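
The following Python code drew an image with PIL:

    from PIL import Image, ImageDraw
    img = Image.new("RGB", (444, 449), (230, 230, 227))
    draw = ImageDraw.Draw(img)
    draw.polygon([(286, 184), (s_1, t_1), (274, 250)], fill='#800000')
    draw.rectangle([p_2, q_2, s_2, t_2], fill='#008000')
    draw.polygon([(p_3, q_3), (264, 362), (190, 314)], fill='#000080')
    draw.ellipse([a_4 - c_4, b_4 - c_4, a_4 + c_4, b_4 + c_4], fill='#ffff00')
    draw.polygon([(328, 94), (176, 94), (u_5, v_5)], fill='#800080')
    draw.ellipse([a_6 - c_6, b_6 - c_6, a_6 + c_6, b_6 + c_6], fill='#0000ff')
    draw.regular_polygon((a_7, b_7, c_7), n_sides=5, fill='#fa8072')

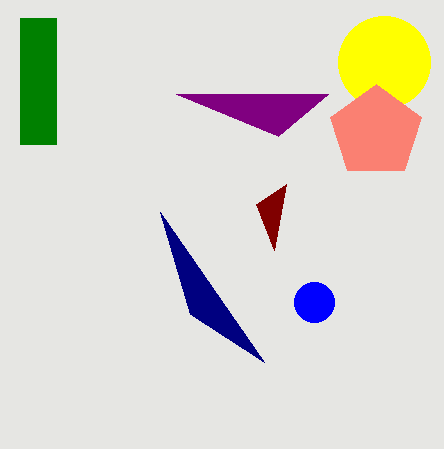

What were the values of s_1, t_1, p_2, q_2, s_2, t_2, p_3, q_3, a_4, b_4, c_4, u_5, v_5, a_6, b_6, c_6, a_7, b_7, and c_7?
s_1 = 256, t_1 = 204, p_2 = 20, q_2 = 18, s_2 = 56, t_2 = 144, p_3 = 160, q_3 = 212, a_4 = 384, b_4 = 62, c_4 = 46, u_5 = 278, v_5 = 136, a_6 = 314, b_6 = 302, c_6 = 20, a_7 = 376, b_7 = 132, c_7 = 48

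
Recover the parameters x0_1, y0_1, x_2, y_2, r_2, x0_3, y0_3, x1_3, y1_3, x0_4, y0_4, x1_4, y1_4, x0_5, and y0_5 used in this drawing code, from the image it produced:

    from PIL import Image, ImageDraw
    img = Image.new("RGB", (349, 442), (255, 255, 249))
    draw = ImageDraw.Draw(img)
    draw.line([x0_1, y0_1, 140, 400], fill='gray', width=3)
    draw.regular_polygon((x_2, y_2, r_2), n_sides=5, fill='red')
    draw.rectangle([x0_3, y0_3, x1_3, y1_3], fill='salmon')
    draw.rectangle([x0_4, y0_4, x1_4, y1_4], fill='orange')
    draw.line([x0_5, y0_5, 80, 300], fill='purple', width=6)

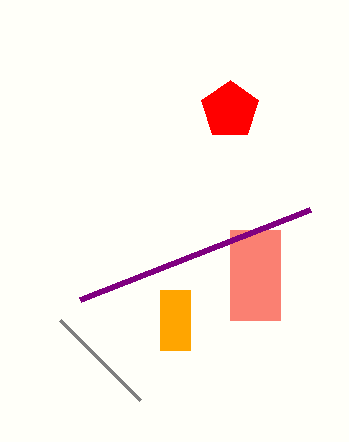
x0_1 = 60
y0_1 = 320
x_2 = 230
y_2 = 110
r_2 = 30
x0_3 = 230
y0_3 = 230
x1_3 = 280
y1_3 = 320
x0_4 = 160
y0_4 = 290
x1_4 = 190
y1_4 = 350
x0_5 = 310
y0_5 = 210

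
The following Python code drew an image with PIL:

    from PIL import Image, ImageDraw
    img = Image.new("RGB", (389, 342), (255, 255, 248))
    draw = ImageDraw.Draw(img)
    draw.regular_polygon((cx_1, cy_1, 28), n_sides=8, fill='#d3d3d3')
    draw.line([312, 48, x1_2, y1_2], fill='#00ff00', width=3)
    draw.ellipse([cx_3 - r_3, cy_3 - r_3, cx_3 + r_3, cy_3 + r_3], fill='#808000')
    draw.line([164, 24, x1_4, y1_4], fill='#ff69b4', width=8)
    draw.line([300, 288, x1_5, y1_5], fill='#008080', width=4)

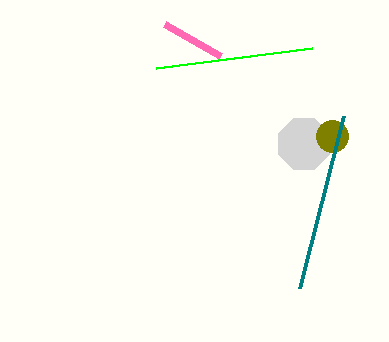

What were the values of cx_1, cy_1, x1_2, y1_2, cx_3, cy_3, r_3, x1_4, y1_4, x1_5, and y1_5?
cx_1 = 304
cy_1 = 144
x1_2 = 156
y1_2 = 68
cx_3 = 332
cy_3 = 136
r_3 = 16
x1_4 = 220
y1_4 = 56
x1_5 = 344
y1_5 = 116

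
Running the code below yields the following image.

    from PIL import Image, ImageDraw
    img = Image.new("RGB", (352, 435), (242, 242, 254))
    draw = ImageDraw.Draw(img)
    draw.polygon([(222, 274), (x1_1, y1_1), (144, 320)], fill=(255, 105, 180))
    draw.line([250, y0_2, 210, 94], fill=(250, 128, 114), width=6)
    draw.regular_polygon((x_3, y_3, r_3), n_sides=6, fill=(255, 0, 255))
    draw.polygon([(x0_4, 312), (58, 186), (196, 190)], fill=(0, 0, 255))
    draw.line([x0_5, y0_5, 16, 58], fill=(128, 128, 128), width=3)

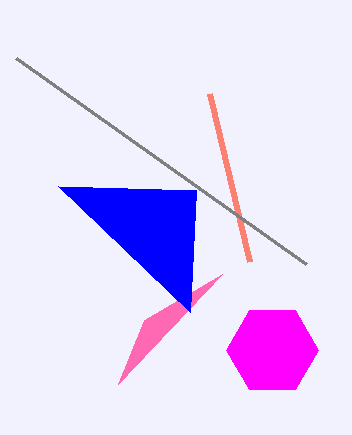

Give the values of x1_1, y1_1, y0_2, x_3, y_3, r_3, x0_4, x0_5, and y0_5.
x1_1 = 118, y1_1 = 384, y0_2 = 262, x_3 = 272, y_3 = 350, r_3 = 46, x0_4 = 190, x0_5 = 306, y0_5 = 264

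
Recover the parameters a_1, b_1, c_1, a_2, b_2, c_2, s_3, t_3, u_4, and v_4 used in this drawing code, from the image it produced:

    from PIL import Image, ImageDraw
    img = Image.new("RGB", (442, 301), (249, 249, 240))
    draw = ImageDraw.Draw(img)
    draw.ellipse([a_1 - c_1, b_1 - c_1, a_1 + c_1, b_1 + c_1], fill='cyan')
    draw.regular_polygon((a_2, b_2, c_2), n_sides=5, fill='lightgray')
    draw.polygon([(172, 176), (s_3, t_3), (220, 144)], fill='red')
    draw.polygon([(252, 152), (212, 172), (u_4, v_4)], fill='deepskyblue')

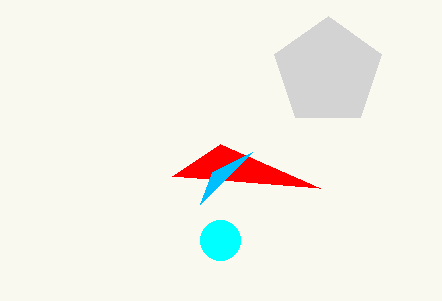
a_1 = 220, b_1 = 240, c_1 = 20, a_2 = 328, b_2 = 72, c_2 = 56, s_3 = 320, t_3 = 188, u_4 = 200, v_4 = 204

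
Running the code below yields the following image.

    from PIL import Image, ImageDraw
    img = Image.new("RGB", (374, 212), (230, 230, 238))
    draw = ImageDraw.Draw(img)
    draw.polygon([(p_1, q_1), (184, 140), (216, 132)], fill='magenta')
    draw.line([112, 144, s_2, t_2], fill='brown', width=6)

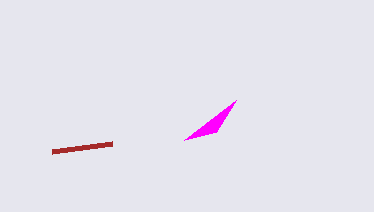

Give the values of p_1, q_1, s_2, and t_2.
p_1 = 236, q_1 = 100, s_2 = 52, t_2 = 152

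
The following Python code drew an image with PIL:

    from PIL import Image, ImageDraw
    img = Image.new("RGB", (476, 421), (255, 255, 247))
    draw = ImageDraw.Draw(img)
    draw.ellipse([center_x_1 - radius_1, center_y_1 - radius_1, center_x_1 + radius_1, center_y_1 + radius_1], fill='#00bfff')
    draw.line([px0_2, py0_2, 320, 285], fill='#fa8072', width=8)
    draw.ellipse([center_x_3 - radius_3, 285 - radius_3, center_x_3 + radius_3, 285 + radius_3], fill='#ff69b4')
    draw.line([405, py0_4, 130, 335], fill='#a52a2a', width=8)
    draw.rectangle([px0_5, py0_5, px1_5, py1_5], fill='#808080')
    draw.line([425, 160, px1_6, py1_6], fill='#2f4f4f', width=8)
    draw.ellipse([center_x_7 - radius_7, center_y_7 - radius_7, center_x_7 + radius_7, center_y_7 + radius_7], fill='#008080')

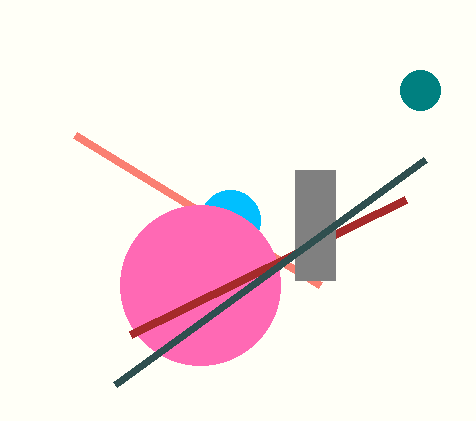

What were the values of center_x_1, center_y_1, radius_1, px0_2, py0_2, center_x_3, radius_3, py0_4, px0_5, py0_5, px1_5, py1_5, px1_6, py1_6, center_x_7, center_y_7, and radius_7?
center_x_1 = 230; center_y_1 = 220; radius_1 = 30; px0_2 = 75; py0_2 = 135; center_x_3 = 200; radius_3 = 80; py0_4 = 200; px0_5 = 295; py0_5 = 170; px1_5 = 335; py1_5 = 280; px1_6 = 115; py1_6 = 385; center_x_7 = 420; center_y_7 = 90; radius_7 = 20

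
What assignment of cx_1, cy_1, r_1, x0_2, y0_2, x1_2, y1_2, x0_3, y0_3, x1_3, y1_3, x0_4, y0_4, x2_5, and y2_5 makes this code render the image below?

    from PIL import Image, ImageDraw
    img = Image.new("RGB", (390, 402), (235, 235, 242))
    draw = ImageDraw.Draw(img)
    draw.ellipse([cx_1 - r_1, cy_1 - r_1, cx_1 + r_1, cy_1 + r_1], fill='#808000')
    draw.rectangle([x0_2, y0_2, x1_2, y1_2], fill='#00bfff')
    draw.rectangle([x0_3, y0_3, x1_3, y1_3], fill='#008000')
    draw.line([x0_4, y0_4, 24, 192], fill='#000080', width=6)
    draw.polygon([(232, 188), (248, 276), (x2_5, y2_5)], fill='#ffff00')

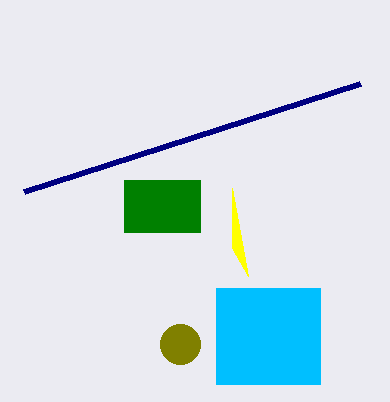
cx_1 = 180; cy_1 = 344; r_1 = 20; x0_2 = 216; y0_2 = 288; x1_2 = 320; y1_2 = 384; x0_3 = 124; y0_3 = 180; x1_3 = 200; y1_3 = 232; x0_4 = 360; y0_4 = 84; x2_5 = 232; y2_5 = 248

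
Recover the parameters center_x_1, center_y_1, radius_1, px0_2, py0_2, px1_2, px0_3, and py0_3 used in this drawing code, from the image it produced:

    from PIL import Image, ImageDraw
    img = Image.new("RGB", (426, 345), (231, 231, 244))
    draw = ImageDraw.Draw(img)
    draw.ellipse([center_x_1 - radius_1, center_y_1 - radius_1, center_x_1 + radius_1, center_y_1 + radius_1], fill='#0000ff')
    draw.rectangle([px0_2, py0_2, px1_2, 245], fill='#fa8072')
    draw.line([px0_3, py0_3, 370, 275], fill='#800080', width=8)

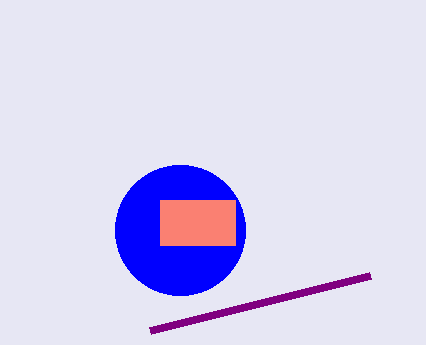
center_x_1 = 180, center_y_1 = 230, radius_1 = 65, px0_2 = 160, py0_2 = 200, px1_2 = 235, px0_3 = 150, py0_3 = 330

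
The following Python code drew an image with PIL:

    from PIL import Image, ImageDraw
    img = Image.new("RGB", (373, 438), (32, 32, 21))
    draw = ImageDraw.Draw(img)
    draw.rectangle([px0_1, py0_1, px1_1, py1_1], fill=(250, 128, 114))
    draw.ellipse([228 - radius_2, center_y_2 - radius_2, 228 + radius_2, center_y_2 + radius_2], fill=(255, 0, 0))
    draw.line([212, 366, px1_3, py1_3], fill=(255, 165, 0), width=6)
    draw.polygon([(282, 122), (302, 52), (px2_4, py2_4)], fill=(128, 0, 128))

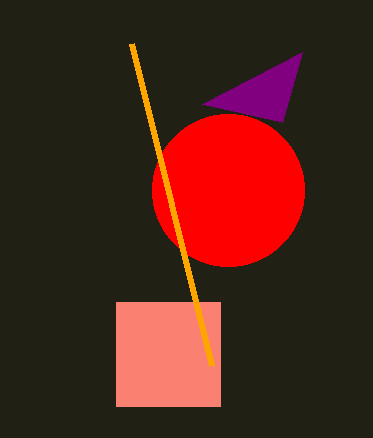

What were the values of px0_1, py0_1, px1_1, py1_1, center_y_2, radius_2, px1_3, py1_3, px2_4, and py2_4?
px0_1 = 116; py0_1 = 302; px1_1 = 220; py1_1 = 406; center_y_2 = 190; radius_2 = 76; px1_3 = 132; py1_3 = 44; px2_4 = 202; py2_4 = 104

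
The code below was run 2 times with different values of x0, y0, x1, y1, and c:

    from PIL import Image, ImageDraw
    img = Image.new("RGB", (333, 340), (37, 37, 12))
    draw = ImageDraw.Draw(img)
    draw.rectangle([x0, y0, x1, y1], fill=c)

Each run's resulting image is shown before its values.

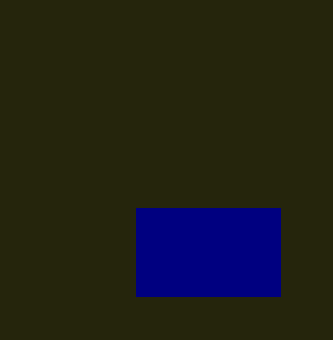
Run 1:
x0 = 136; y0 = 208; x1 = 280; y1 = 296; c = 'navy'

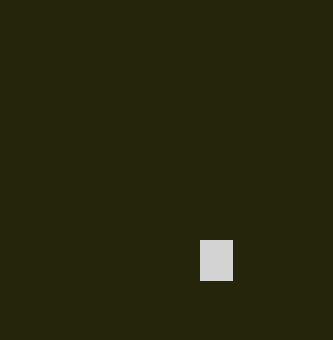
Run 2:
x0 = 200; y0 = 240; x1 = 232; y1 = 280; c = 'lightgray'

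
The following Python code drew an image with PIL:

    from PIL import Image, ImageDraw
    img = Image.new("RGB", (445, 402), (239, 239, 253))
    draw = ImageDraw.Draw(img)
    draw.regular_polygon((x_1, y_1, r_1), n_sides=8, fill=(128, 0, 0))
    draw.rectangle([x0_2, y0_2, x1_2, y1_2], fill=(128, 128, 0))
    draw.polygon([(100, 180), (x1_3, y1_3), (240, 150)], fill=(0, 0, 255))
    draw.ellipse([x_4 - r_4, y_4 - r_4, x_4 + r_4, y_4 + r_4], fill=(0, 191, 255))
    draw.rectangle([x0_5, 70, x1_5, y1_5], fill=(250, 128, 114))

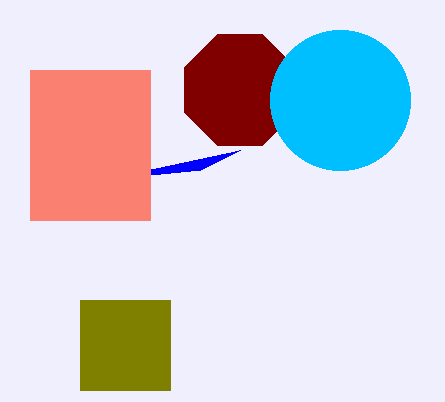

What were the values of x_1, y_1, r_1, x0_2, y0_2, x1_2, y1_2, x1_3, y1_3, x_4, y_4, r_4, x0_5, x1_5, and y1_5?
x_1 = 240
y_1 = 90
r_1 = 60
x0_2 = 80
y0_2 = 300
x1_2 = 170
y1_2 = 390
x1_3 = 200
y1_3 = 170
x_4 = 340
y_4 = 100
r_4 = 70
x0_5 = 30
x1_5 = 150
y1_5 = 220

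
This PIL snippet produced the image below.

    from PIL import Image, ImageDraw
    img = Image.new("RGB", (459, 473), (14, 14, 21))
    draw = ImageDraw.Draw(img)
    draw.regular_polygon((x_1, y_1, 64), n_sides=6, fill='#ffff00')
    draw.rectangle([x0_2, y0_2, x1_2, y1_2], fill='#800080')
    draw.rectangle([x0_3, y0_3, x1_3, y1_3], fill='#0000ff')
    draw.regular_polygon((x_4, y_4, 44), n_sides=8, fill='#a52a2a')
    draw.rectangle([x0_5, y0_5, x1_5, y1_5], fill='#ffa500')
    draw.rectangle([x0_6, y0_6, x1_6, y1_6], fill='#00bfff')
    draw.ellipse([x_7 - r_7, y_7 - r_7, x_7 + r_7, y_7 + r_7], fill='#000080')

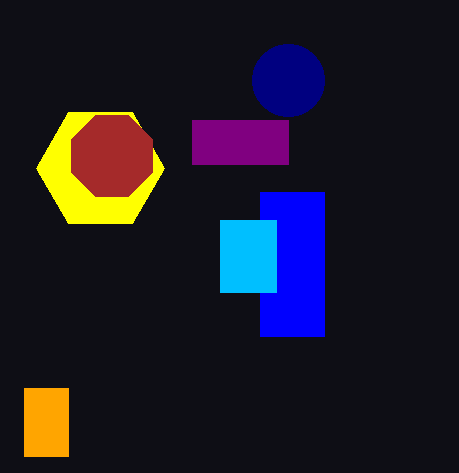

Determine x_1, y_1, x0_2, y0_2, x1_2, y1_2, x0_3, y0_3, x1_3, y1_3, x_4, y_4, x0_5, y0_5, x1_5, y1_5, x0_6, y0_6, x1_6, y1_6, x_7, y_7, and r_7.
x_1 = 100, y_1 = 168, x0_2 = 192, y0_2 = 120, x1_2 = 288, y1_2 = 164, x0_3 = 260, y0_3 = 192, x1_3 = 324, y1_3 = 336, x_4 = 112, y_4 = 156, x0_5 = 24, y0_5 = 388, x1_5 = 68, y1_5 = 456, x0_6 = 220, y0_6 = 220, x1_6 = 276, y1_6 = 292, x_7 = 288, y_7 = 80, r_7 = 36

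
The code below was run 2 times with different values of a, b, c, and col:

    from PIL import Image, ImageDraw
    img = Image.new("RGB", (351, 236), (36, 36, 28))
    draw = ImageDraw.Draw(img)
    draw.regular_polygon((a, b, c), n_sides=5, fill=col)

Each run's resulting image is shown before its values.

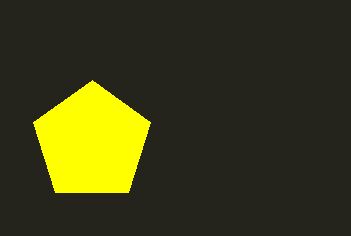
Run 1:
a = 92, b = 142, c = 62, col = 'yellow'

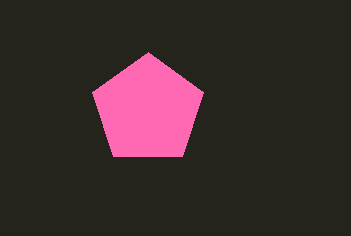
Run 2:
a = 148; b = 110; c = 58; col = 'hotpink'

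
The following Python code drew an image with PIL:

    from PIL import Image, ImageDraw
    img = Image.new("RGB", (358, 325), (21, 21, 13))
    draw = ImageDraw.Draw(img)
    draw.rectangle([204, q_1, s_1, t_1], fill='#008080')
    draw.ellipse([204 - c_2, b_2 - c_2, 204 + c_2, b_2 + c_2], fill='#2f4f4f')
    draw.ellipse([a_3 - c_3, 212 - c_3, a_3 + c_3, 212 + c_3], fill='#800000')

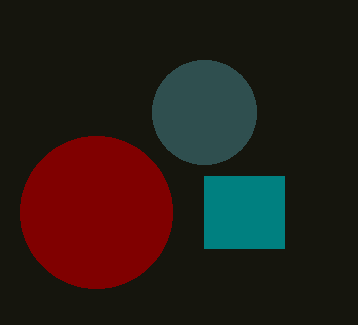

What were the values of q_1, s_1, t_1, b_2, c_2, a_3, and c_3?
q_1 = 176
s_1 = 284
t_1 = 248
b_2 = 112
c_2 = 52
a_3 = 96
c_3 = 76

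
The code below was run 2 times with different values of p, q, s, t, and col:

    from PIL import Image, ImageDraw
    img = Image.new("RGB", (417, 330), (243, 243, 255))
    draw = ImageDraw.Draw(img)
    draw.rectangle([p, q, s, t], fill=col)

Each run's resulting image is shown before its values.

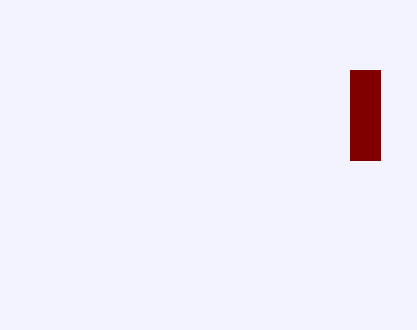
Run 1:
p = 350
q = 70
s = 380
t = 160
col = 'maroon'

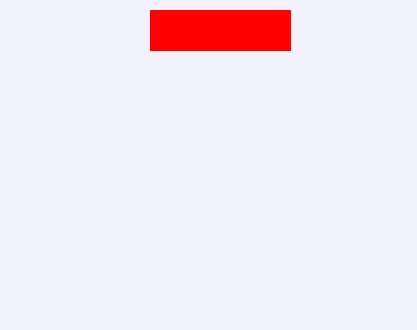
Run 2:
p = 150
q = 10
s = 290
t = 50
col = 'red'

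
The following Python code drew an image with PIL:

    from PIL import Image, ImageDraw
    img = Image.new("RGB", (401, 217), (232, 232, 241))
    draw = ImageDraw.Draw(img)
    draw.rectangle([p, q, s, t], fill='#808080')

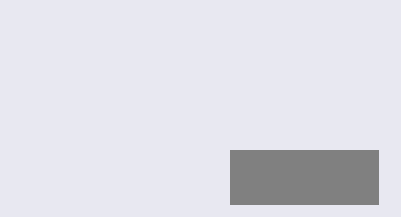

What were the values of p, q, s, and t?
p = 230
q = 150
s = 378
t = 204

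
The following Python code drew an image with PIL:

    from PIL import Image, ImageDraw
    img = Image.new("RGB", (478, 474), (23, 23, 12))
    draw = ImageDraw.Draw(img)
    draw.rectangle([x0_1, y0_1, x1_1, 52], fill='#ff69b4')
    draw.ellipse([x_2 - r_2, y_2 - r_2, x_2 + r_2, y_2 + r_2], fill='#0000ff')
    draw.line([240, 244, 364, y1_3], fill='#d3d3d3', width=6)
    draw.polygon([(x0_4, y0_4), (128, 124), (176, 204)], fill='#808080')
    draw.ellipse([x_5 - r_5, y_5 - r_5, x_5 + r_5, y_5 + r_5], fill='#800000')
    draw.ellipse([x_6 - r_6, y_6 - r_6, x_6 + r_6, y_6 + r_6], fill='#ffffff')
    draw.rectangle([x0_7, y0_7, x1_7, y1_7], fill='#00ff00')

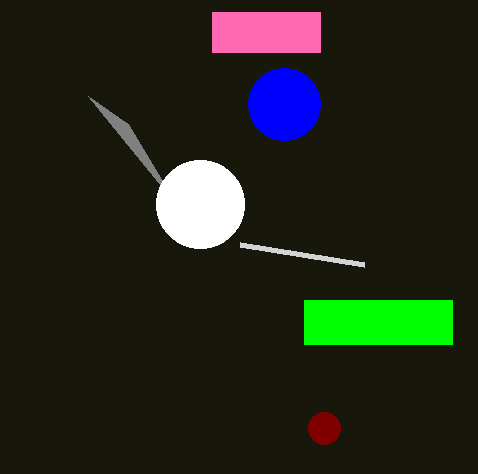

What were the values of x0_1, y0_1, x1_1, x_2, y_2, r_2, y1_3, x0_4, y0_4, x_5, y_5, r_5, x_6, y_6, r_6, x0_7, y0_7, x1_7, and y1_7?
x0_1 = 212
y0_1 = 12
x1_1 = 320
x_2 = 284
y_2 = 104
r_2 = 36
y1_3 = 264
x0_4 = 88
y0_4 = 96
x_5 = 324
y_5 = 428
r_5 = 16
x_6 = 200
y_6 = 204
r_6 = 44
x0_7 = 304
y0_7 = 300
x1_7 = 452
y1_7 = 344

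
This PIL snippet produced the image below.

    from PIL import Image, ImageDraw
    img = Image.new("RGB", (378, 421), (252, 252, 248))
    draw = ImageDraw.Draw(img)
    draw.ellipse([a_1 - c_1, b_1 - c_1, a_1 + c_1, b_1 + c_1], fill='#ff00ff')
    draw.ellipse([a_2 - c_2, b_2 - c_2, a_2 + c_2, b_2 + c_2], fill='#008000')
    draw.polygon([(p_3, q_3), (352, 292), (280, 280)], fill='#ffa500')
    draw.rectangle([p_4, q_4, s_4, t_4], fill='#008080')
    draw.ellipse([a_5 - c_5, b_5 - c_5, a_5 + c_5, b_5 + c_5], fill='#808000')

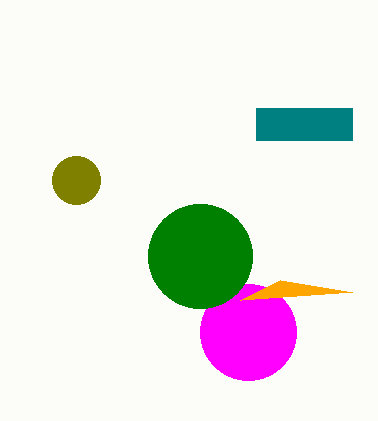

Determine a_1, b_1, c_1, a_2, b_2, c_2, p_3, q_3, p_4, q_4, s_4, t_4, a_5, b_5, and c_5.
a_1 = 248
b_1 = 332
c_1 = 48
a_2 = 200
b_2 = 256
c_2 = 52
p_3 = 240
q_3 = 300
p_4 = 256
q_4 = 108
s_4 = 352
t_4 = 140
a_5 = 76
b_5 = 180
c_5 = 24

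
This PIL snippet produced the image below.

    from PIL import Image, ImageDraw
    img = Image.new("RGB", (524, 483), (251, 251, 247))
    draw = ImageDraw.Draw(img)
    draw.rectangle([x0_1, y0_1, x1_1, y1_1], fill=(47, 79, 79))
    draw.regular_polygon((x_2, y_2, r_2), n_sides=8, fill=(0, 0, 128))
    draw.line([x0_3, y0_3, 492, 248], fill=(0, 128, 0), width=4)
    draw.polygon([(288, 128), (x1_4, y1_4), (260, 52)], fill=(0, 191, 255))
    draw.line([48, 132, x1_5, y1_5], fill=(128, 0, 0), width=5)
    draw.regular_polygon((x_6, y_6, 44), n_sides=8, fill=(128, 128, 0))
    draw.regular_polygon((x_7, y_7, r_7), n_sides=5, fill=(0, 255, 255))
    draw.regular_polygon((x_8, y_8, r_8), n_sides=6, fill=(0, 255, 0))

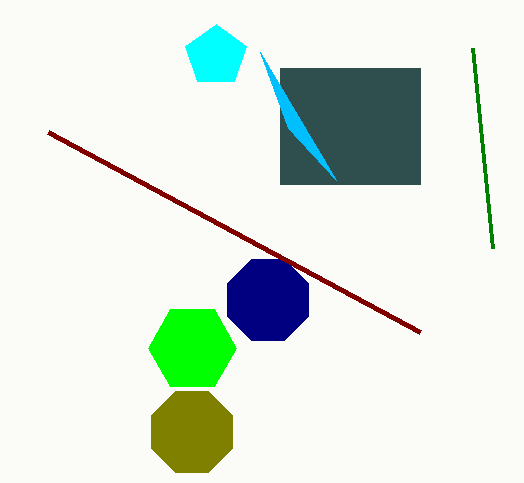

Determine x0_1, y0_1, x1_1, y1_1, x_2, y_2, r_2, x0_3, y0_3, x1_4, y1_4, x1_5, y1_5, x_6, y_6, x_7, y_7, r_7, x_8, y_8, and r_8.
x0_1 = 280; y0_1 = 68; x1_1 = 420; y1_1 = 184; x_2 = 268; y_2 = 300; r_2 = 44; x0_3 = 472; y0_3 = 48; x1_4 = 336; y1_4 = 180; x1_5 = 420; y1_5 = 332; x_6 = 192; y_6 = 432; x_7 = 216; y_7 = 56; r_7 = 32; x_8 = 192; y_8 = 348; r_8 = 44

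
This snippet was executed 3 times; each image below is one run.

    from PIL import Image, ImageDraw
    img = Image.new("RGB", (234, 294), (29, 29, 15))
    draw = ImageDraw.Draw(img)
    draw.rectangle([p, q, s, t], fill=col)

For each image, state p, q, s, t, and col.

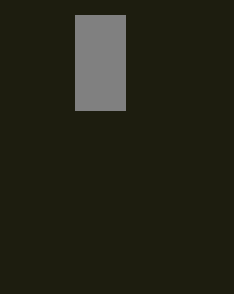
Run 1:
p = 75; q = 15; s = 125; t = 110; col = 'gray'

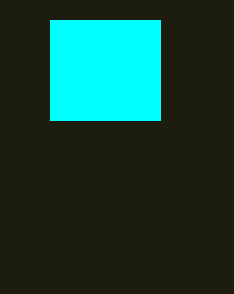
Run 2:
p = 50; q = 20; s = 160; t = 120; col = 'cyan'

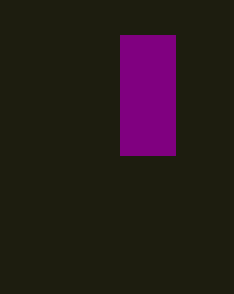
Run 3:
p = 120, q = 35, s = 175, t = 155, col = 'purple'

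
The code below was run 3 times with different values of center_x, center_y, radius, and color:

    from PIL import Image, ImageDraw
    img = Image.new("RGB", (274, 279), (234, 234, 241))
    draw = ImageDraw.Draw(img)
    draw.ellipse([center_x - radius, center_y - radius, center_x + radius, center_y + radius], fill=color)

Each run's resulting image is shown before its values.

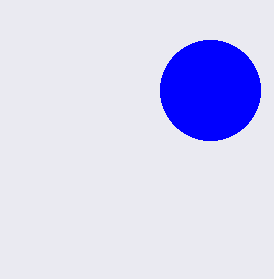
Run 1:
center_x = 210, center_y = 90, radius = 50, color = 'blue'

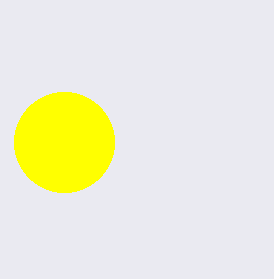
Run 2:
center_x = 64
center_y = 142
radius = 50
color = 'yellow'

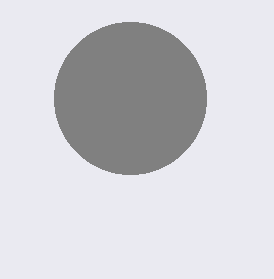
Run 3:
center_x = 130
center_y = 98
radius = 76
color = 'gray'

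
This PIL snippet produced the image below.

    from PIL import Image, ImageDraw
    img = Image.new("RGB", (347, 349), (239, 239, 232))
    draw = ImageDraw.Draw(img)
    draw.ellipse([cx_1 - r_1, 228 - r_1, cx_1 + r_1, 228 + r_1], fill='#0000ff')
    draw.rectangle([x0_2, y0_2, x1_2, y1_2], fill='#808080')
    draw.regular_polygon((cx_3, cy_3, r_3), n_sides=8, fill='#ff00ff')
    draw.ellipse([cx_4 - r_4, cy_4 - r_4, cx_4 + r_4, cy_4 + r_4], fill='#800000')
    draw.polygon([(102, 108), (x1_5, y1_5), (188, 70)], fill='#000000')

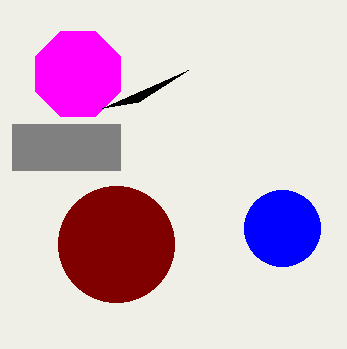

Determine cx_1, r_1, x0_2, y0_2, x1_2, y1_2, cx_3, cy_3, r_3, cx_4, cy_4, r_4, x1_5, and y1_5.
cx_1 = 282, r_1 = 38, x0_2 = 12, y0_2 = 124, x1_2 = 120, y1_2 = 170, cx_3 = 78, cy_3 = 74, r_3 = 46, cx_4 = 116, cy_4 = 244, r_4 = 58, x1_5 = 138, y1_5 = 102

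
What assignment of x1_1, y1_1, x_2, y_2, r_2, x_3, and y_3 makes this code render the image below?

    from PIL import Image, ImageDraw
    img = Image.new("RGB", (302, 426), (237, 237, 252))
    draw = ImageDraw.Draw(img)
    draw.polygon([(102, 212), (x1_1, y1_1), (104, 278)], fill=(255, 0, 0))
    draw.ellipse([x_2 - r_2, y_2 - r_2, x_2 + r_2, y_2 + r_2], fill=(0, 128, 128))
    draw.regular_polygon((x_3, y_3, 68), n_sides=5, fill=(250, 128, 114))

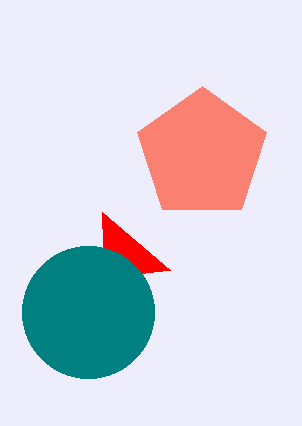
x1_1 = 170; y1_1 = 270; x_2 = 88; y_2 = 312; r_2 = 66; x_3 = 202; y_3 = 154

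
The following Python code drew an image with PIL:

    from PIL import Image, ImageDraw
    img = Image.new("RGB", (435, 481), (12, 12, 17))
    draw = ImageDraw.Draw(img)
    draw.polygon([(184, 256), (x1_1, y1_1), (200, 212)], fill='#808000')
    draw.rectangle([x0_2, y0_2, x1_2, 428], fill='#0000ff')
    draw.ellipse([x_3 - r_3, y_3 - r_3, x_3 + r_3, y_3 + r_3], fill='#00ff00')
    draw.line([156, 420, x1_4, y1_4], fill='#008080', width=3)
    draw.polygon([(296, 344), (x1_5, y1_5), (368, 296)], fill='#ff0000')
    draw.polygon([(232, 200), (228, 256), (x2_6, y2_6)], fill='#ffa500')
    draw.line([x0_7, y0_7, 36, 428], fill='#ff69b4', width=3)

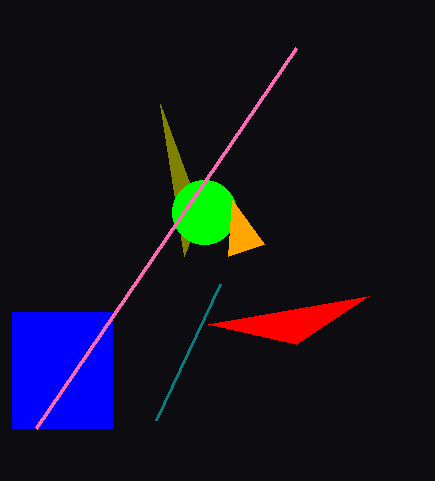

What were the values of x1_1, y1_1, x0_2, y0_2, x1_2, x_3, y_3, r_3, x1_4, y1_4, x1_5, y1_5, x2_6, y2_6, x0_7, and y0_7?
x1_1 = 160; y1_1 = 104; x0_2 = 12; y0_2 = 312; x1_2 = 112; x_3 = 204; y_3 = 212; r_3 = 32; x1_4 = 220; y1_4 = 284; x1_5 = 208; y1_5 = 324; x2_6 = 264; y2_6 = 244; x0_7 = 296; y0_7 = 48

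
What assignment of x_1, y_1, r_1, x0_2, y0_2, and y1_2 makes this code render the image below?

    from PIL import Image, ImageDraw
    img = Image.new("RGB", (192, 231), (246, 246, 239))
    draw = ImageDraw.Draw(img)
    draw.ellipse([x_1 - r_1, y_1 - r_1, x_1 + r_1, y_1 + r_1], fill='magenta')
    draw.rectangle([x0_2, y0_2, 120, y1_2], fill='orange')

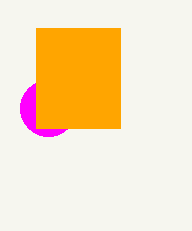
x_1 = 48; y_1 = 108; r_1 = 28; x0_2 = 36; y0_2 = 28; y1_2 = 128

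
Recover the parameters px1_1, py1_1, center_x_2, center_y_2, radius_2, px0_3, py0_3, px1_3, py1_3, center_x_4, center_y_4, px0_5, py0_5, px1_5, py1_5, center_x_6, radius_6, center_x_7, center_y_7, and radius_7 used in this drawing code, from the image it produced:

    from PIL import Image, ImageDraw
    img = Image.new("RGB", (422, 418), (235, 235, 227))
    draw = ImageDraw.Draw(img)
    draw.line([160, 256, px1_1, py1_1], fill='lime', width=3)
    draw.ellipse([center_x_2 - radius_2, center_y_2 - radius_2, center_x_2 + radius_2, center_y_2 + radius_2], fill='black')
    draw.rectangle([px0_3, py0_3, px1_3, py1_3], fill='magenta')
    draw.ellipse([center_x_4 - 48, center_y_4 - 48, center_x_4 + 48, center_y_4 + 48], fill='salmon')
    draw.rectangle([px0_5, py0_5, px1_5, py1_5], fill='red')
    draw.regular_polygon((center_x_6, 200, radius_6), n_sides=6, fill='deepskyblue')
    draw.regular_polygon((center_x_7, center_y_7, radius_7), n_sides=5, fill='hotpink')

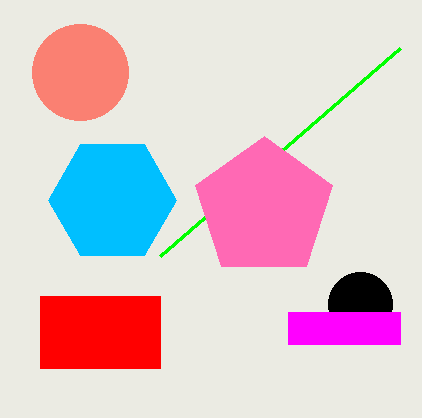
px1_1 = 400; py1_1 = 48; center_x_2 = 360; center_y_2 = 304; radius_2 = 32; px0_3 = 288; py0_3 = 312; px1_3 = 400; py1_3 = 344; center_x_4 = 80; center_y_4 = 72; px0_5 = 40; py0_5 = 296; px1_5 = 160; py1_5 = 368; center_x_6 = 112; radius_6 = 64; center_x_7 = 264; center_y_7 = 208; radius_7 = 72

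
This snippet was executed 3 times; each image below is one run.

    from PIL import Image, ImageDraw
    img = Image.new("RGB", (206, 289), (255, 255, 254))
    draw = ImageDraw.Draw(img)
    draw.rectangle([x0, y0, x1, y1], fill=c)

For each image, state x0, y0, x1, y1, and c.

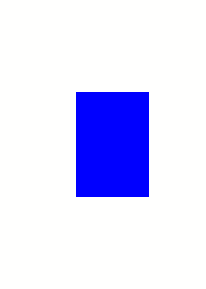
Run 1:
x0 = 76; y0 = 92; x1 = 148; y1 = 196; c = 'blue'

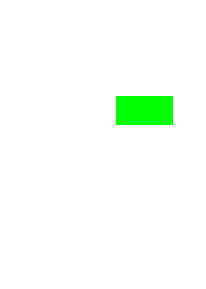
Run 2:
x0 = 116
y0 = 96
x1 = 172
y1 = 124
c = 'lime'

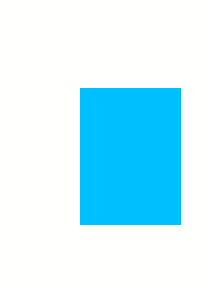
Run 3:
x0 = 80, y0 = 88, x1 = 180, y1 = 224, c = 'deepskyblue'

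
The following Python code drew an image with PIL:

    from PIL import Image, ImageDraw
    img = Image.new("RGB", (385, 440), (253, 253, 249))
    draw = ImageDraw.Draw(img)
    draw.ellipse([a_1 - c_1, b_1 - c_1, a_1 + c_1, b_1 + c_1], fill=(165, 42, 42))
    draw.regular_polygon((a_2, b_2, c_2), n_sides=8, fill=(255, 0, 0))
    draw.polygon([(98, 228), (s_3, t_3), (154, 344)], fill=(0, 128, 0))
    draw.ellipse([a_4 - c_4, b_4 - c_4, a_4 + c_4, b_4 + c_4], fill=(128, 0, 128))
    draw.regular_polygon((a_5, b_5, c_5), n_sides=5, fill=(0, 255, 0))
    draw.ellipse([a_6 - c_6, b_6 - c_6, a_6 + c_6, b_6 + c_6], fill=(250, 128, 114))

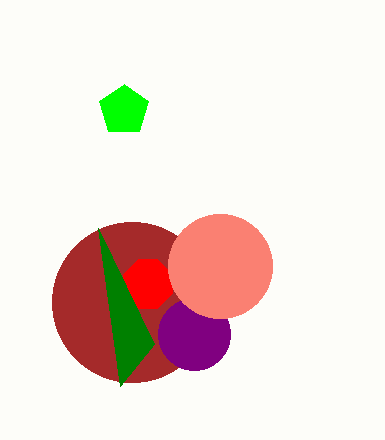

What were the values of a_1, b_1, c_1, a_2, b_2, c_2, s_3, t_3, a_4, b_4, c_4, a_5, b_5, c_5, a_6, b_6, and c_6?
a_1 = 132, b_1 = 302, c_1 = 80, a_2 = 148, b_2 = 284, c_2 = 26, s_3 = 120, t_3 = 386, a_4 = 194, b_4 = 334, c_4 = 36, a_5 = 124, b_5 = 110, c_5 = 26, a_6 = 220, b_6 = 266, c_6 = 52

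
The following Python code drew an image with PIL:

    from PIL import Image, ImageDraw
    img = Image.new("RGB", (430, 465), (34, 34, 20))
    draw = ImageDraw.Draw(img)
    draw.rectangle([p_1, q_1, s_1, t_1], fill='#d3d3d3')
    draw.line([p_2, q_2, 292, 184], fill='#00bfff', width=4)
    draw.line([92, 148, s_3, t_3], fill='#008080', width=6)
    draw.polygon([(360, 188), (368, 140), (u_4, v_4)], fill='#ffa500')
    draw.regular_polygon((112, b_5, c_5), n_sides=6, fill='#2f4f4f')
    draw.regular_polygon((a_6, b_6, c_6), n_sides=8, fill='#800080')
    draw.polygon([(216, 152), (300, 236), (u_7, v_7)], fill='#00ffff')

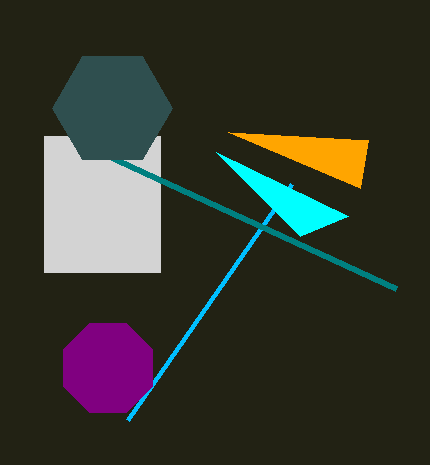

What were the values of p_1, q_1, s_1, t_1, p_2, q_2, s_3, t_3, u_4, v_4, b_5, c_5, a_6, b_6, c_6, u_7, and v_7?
p_1 = 44; q_1 = 136; s_1 = 160; t_1 = 272; p_2 = 128; q_2 = 420; s_3 = 396; t_3 = 288; u_4 = 228; v_4 = 132; b_5 = 108; c_5 = 60; a_6 = 108; b_6 = 368; c_6 = 48; u_7 = 348; v_7 = 216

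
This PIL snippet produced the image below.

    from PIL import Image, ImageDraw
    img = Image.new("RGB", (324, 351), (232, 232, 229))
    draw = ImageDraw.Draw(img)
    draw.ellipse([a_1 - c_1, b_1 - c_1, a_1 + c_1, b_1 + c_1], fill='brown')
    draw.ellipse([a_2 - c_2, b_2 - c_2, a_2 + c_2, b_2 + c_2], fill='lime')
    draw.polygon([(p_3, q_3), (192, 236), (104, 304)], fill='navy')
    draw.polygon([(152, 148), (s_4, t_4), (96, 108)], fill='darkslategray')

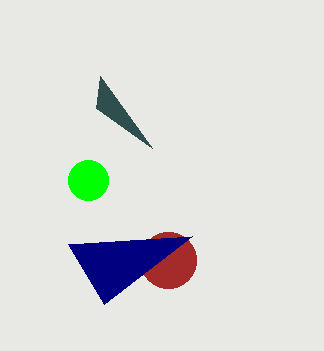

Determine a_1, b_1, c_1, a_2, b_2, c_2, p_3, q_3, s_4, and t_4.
a_1 = 168
b_1 = 260
c_1 = 28
a_2 = 88
b_2 = 180
c_2 = 20
p_3 = 68
q_3 = 244
s_4 = 100
t_4 = 76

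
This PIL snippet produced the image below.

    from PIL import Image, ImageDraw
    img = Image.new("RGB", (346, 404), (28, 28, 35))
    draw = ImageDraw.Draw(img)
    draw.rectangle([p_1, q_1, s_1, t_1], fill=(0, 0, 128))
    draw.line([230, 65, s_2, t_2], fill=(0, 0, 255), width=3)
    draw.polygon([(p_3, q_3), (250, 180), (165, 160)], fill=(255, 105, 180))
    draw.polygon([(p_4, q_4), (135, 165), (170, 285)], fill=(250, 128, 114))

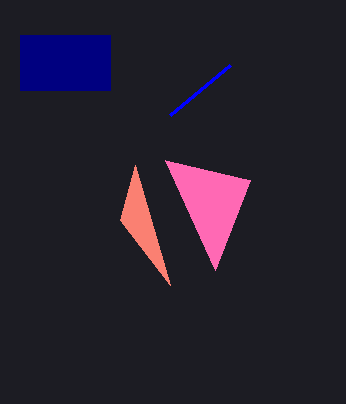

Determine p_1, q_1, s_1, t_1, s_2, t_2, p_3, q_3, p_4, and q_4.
p_1 = 20, q_1 = 35, s_1 = 110, t_1 = 90, s_2 = 170, t_2 = 115, p_3 = 215, q_3 = 270, p_4 = 120, q_4 = 220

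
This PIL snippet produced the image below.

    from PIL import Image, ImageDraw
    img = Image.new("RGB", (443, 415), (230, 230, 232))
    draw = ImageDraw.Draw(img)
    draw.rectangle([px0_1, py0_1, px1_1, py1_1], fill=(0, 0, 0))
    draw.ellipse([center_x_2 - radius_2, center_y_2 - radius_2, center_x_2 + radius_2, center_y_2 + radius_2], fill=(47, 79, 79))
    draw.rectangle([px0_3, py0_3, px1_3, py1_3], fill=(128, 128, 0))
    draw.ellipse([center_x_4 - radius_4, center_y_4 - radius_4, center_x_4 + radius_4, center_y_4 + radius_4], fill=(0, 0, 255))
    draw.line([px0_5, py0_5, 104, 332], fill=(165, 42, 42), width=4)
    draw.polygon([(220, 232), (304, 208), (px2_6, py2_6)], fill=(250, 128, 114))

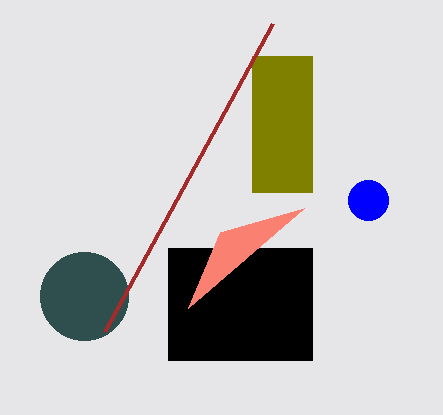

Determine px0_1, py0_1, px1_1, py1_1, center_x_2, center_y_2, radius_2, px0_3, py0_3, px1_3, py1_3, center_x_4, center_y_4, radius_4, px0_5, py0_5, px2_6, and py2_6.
px0_1 = 168, py0_1 = 248, px1_1 = 312, py1_1 = 360, center_x_2 = 84, center_y_2 = 296, radius_2 = 44, px0_3 = 252, py0_3 = 56, px1_3 = 312, py1_3 = 192, center_x_4 = 368, center_y_4 = 200, radius_4 = 20, px0_5 = 272, py0_5 = 24, px2_6 = 188, py2_6 = 308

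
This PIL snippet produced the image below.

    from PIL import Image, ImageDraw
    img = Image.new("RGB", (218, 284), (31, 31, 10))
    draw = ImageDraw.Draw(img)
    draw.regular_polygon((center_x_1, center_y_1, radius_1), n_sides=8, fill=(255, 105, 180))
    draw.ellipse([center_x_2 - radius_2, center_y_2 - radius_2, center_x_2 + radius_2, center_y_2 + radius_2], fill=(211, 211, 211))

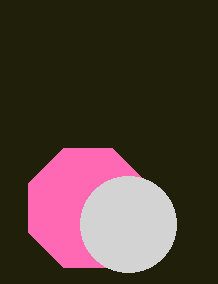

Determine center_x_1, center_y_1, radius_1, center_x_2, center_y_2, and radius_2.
center_x_1 = 88; center_y_1 = 208; radius_1 = 64; center_x_2 = 128; center_y_2 = 224; radius_2 = 48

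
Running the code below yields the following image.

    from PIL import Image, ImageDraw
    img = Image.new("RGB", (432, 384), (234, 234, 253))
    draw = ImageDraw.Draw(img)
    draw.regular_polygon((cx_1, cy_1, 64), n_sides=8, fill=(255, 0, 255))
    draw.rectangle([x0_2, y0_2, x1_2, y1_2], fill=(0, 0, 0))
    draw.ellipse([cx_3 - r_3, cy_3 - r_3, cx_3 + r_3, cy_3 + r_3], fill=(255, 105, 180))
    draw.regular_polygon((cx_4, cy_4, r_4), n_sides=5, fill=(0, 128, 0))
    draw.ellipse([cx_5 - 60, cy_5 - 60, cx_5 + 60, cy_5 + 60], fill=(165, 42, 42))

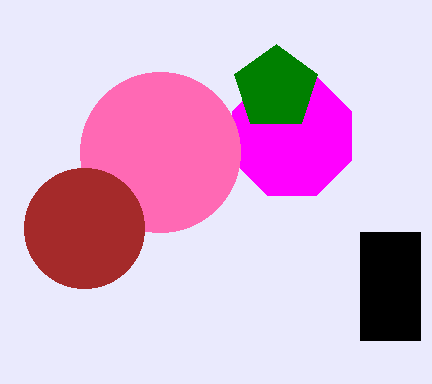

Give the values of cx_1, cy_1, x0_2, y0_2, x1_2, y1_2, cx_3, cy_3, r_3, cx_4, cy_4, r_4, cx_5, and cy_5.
cx_1 = 292
cy_1 = 136
x0_2 = 360
y0_2 = 232
x1_2 = 420
y1_2 = 340
cx_3 = 160
cy_3 = 152
r_3 = 80
cx_4 = 276
cy_4 = 88
r_4 = 44
cx_5 = 84
cy_5 = 228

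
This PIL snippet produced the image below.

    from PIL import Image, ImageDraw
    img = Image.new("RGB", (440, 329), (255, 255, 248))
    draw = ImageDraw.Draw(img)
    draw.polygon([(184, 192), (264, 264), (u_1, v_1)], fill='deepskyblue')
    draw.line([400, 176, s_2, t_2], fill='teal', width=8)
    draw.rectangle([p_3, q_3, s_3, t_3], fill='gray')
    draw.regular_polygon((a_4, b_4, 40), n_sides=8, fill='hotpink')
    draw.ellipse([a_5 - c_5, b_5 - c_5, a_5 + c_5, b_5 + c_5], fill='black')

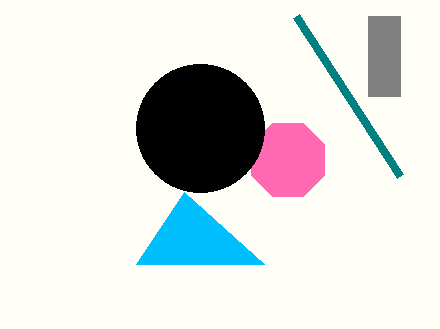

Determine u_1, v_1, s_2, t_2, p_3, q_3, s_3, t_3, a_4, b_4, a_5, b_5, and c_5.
u_1 = 136, v_1 = 264, s_2 = 296, t_2 = 16, p_3 = 368, q_3 = 16, s_3 = 400, t_3 = 96, a_4 = 288, b_4 = 160, a_5 = 200, b_5 = 128, c_5 = 64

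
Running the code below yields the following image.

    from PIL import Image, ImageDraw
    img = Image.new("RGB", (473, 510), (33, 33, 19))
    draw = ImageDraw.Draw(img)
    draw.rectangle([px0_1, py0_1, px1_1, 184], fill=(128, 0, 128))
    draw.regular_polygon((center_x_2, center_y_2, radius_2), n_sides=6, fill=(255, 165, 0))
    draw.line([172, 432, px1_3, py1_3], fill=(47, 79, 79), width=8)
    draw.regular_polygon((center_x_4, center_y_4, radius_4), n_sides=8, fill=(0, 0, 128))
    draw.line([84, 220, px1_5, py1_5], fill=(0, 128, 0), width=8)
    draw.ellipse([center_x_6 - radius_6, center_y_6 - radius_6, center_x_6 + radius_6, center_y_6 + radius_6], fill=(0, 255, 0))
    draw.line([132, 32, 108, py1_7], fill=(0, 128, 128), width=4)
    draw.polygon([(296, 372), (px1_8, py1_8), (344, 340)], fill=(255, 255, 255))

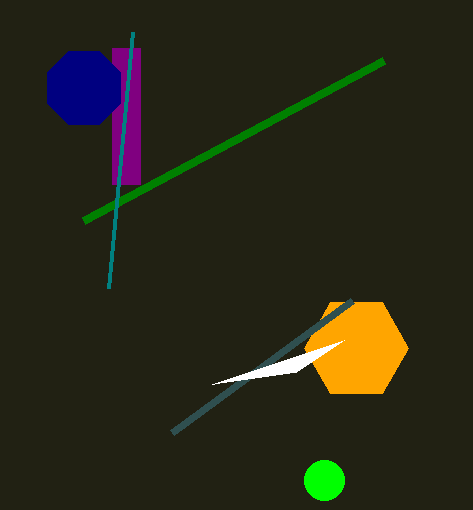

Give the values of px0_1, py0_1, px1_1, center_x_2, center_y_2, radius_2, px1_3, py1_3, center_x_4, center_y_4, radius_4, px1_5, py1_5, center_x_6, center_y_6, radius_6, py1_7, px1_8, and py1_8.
px0_1 = 112
py0_1 = 48
px1_1 = 140
center_x_2 = 356
center_y_2 = 348
radius_2 = 52
px1_3 = 352
py1_3 = 300
center_x_4 = 84
center_y_4 = 88
radius_4 = 40
px1_5 = 384
py1_5 = 60
center_x_6 = 324
center_y_6 = 480
radius_6 = 20
py1_7 = 288
px1_8 = 212
py1_8 = 384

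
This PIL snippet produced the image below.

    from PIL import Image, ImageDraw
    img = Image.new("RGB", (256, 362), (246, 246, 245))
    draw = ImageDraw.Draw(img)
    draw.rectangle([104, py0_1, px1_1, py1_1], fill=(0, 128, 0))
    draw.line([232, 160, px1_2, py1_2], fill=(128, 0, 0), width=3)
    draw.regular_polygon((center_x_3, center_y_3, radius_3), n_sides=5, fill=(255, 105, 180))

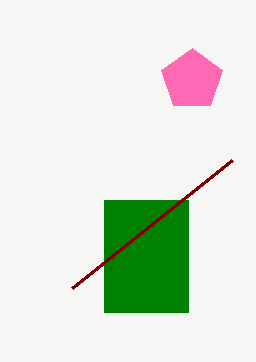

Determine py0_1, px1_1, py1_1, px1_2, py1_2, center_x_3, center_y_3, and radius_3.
py0_1 = 200; px1_1 = 188; py1_1 = 312; px1_2 = 72; py1_2 = 288; center_x_3 = 192; center_y_3 = 80; radius_3 = 32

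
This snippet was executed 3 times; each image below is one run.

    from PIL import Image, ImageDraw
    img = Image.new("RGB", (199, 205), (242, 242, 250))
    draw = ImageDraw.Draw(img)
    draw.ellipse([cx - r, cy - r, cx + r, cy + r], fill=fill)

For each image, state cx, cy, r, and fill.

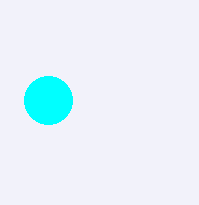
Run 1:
cx = 48; cy = 100; r = 24; fill = 'cyan'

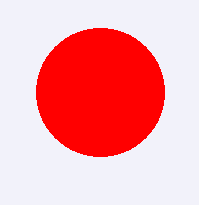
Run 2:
cx = 100
cy = 92
r = 64
fill = 'red'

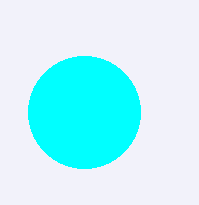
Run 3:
cx = 84
cy = 112
r = 56
fill = 'cyan'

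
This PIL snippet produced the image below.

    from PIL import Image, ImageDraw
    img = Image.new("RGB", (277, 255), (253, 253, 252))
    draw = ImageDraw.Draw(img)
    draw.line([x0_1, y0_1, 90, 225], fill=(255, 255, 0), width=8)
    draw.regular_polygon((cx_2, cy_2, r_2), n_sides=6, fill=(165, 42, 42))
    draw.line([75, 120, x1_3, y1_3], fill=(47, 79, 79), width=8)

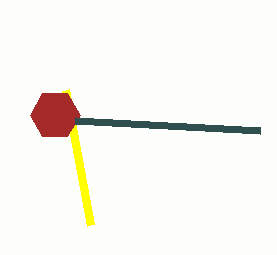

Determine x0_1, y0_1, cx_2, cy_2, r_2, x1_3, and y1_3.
x0_1 = 65, y0_1 = 90, cx_2 = 55, cy_2 = 115, r_2 = 25, x1_3 = 260, y1_3 = 130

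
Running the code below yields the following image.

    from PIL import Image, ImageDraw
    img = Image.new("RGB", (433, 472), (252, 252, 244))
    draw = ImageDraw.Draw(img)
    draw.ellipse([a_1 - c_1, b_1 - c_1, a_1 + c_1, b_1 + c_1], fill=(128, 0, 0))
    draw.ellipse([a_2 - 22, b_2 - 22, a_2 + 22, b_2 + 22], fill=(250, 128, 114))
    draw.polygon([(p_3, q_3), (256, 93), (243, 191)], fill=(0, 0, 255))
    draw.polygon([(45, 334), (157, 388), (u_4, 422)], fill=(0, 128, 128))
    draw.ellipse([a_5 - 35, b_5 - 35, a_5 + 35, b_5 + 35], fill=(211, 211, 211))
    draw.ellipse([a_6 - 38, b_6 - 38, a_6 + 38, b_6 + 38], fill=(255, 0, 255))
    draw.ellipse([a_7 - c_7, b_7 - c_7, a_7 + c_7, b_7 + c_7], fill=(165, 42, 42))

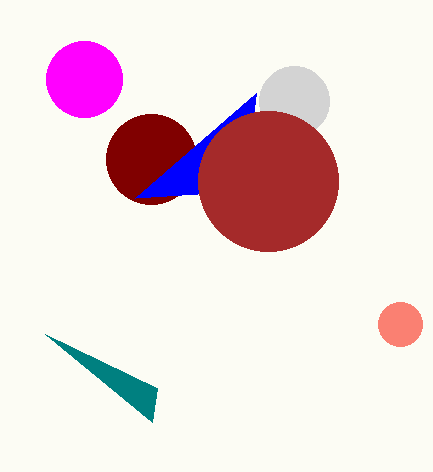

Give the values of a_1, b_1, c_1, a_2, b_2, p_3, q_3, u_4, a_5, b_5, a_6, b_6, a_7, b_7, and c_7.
a_1 = 151, b_1 = 159, c_1 = 45, a_2 = 400, b_2 = 324, p_3 = 135, q_3 = 198, u_4 = 152, a_5 = 294, b_5 = 101, a_6 = 84, b_6 = 79, a_7 = 268, b_7 = 181, c_7 = 70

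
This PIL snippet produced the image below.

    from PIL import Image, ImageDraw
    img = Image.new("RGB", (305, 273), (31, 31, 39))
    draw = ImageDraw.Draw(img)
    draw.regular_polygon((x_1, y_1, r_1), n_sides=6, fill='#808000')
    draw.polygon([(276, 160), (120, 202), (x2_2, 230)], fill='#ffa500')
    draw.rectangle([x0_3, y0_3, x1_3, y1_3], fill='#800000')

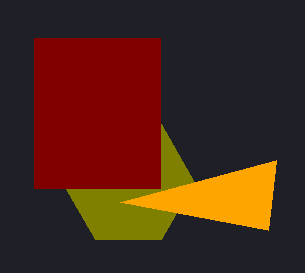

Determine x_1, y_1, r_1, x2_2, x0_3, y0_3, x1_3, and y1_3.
x_1 = 128, y_1 = 182, r_1 = 66, x2_2 = 268, x0_3 = 34, y0_3 = 38, x1_3 = 160, y1_3 = 188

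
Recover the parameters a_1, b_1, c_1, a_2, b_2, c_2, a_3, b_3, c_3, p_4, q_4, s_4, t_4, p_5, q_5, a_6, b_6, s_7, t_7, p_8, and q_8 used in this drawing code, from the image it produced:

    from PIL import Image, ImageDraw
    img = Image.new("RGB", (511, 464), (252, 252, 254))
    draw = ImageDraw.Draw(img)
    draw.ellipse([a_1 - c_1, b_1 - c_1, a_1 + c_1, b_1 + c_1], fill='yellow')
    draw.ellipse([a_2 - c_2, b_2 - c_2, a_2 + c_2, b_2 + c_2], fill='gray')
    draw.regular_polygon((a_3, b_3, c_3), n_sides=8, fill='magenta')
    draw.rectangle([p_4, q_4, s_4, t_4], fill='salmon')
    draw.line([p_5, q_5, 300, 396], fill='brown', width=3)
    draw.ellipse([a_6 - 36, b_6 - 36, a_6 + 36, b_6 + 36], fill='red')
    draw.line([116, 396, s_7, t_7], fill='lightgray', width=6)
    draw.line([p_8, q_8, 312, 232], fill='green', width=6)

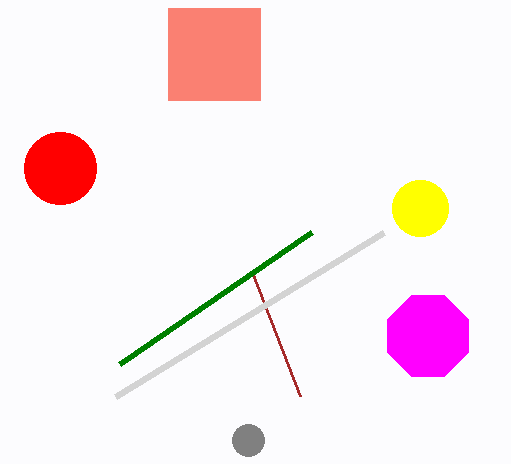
a_1 = 420
b_1 = 208
c_1 = 28
a_2 = 248
b_2 = 440
c_2 = 16
a_3 = 428
b_3 = 336
c_3 = 44
p_4 = 168
q_4 = 8
s_4 = 260
t_4 = 100
p_5 = 252
q_5 = 272
a_6 = 60
b_6 = 168
s_7 = 384
t_7 = 232
p_8 = 120
q_8 = 364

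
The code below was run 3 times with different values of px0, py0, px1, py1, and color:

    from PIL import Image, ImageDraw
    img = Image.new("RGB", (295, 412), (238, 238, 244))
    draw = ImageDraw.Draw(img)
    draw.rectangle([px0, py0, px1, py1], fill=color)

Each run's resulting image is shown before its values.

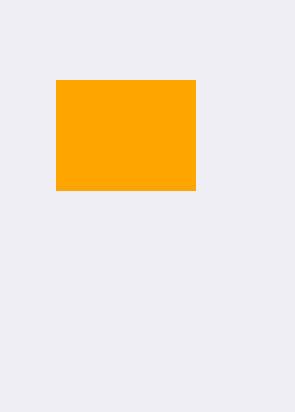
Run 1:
px0 = 56
py0 = 80
px1 = 195
py1 = 190
color = 'orange'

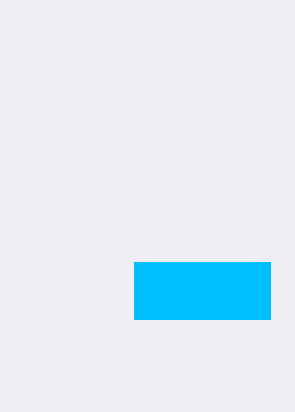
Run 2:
px0 = 134; py0 = 262; px1 = 270; py1 = 319; color = 'deepskyblue'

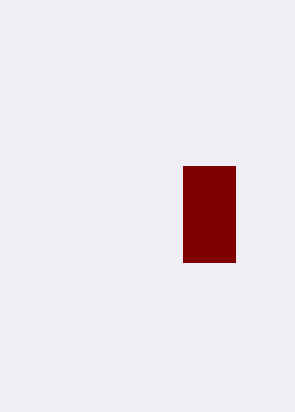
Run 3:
px0 = 183; py0 = 166; px1 = 235; py1 = 262; color = 'maroon'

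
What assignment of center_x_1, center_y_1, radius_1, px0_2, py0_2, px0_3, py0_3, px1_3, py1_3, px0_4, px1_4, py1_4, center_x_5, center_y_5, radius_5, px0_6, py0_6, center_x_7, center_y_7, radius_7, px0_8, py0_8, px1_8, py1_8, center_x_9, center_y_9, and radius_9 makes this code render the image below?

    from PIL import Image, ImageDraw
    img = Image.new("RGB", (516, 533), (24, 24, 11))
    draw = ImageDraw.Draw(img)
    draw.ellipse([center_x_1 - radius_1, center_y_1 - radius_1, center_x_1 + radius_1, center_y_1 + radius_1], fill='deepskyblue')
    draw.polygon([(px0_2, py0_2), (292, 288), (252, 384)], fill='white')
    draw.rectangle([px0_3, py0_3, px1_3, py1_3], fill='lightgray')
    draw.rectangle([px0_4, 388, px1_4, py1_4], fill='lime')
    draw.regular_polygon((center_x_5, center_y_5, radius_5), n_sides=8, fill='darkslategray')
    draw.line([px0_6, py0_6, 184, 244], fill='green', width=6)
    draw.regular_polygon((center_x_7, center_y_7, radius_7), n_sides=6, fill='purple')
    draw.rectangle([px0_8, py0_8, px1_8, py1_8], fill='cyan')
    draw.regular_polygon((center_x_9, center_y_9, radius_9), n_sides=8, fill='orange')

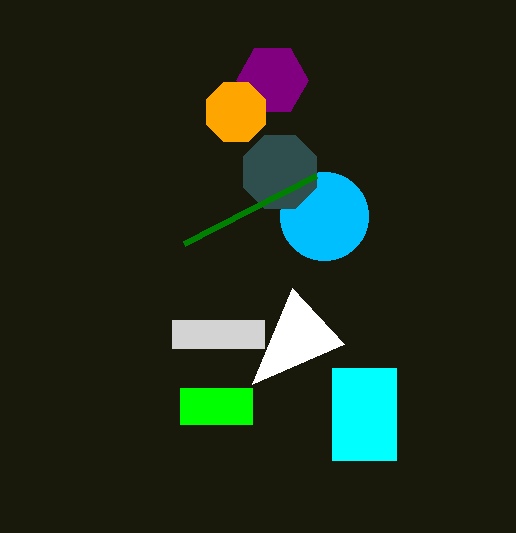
center_x_1 = 324
center_y_1 = 216
radius_1 = 44
px0_2 = 344
py0_2 = 344
px0_3 = 172
py0_3 = 320
px1_3 = 264
py1_3 = 348
px0_4 = 180
px1_4 = 252
py1_4 = 424
center_x_5 = 280
center_y_5 = 172
radius_5 = 40
px0_6 = 316
py0_6 = 176
center_x_7 = 272
center_y_7 = 80
radius_7 = 36
px0_8 = 332
py0_8 = 368
px1_8 = 396
py1_8 = 460
center_x_9 = 236
center_y_9 = 112
radius_9 = 32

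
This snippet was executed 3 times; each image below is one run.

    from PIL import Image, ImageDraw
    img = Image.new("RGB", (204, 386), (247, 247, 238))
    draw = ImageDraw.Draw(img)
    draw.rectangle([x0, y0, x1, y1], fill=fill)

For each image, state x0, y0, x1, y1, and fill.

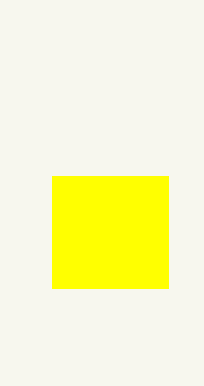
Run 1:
x0 = 52
y0 = 176
x1 = 168
y1 = 288
fill = 'yellow'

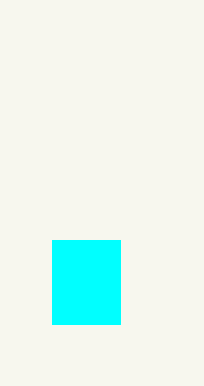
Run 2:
x0 = 52, y0 = 240, x1 = 120, y1 = 324, fill = 'cyan'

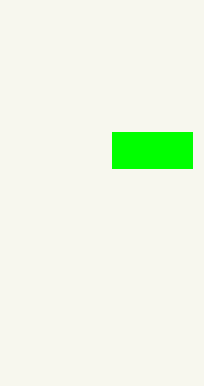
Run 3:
x0 = 112
y0 = 132
x1 = 192
y1 = 168
fill = 'lime'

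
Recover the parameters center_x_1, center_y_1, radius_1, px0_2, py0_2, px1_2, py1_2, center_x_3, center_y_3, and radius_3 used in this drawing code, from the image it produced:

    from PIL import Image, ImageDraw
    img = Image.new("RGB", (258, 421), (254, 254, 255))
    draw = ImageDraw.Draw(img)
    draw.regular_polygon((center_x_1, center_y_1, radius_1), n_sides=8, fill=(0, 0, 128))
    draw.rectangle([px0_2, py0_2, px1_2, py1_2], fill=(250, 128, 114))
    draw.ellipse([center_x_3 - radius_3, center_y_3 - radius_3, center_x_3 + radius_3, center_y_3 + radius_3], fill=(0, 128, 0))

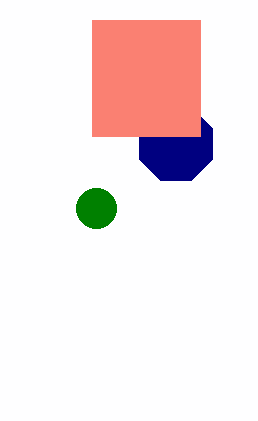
center_x_1 = 176, center_y_1 = 144, radius_1 = 40, px0_2 = 92, py0_2 = 20, px1_2 = 200, py1_2 = 136, center_x_3 = 96, center_y_3 = 208, radius_3 = 20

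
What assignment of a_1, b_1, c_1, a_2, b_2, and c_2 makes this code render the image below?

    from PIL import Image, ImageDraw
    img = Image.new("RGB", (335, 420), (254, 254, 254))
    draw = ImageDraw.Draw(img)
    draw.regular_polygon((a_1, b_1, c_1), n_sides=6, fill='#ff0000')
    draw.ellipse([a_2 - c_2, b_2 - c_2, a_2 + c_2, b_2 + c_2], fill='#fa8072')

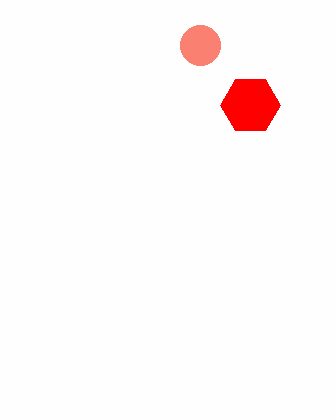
a_1 = 250; b_1 = 105; c_1 = 30; a_2 = 200; b_2 = 45; c_2 = 20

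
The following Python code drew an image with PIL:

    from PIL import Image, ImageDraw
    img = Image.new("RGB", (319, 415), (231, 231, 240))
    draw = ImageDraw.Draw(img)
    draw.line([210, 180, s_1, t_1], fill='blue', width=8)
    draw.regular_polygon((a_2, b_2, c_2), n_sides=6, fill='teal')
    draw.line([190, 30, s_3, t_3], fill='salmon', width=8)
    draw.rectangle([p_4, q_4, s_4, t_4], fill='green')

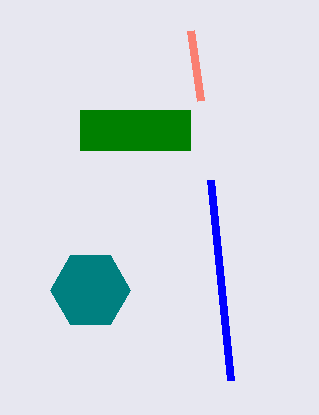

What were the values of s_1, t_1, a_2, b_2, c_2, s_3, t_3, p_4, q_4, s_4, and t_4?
s_1 = 230; t_1 = 380; a_2 = 90; b_2 = 290; c_2 = 40; s_3 = 200; t_3 = 100; p_4 = 80; q_4 = 110; s_4 = 190; t_4 = 150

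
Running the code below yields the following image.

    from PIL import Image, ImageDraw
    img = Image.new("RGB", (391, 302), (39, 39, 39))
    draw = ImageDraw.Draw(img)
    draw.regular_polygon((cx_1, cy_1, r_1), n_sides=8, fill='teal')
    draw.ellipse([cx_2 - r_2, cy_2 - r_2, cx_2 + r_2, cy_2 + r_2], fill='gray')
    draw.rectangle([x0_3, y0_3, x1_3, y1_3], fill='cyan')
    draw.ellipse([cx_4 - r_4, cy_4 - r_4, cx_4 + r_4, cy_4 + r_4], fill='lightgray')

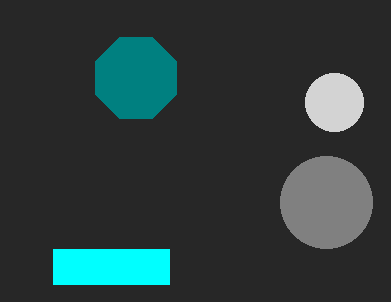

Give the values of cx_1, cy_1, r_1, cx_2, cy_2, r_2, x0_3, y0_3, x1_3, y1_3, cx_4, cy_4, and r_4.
cx_1 = 136; cy_1 = 78; r_1 = 44; cx_2 = 326; cy_2 = 202; r_2 = 46; x0_3 = 53; y0_3 = 249; x1_3 = 169; y1_3 = 284; cx_4 = 334; cy_4 = 102; r_4 = 29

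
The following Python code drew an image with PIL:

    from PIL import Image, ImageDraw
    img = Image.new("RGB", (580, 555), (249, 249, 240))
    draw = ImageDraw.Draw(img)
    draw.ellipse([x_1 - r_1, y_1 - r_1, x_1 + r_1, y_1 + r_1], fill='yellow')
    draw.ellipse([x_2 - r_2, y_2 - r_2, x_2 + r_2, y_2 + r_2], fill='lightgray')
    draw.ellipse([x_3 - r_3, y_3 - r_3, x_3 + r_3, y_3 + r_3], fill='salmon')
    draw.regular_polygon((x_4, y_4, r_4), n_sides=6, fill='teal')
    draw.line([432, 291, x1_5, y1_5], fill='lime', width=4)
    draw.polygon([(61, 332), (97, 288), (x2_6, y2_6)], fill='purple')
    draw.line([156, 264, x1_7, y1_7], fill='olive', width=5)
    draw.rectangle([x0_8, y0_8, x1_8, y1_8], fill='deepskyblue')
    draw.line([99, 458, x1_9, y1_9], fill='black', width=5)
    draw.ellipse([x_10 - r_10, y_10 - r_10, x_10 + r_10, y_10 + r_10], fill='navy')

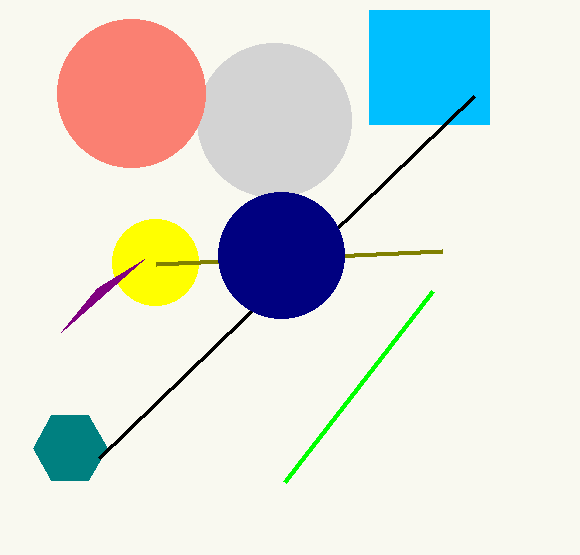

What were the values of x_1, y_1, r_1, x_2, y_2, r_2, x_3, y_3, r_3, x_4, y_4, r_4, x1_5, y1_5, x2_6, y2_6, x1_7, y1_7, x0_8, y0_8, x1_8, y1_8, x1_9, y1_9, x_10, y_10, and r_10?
x_1 = 155; y_1 = 262; r_1 = 43; x_2 = 274; y_2 = 120; r_2 = 77; x_3 = 131; y_3 = 93; r_3 = 74; x_4 = 70; y_4 = 448; r_4 = 37; x1_5 = 284; y1_5 = 482; x2_6 = 144; y2_6 = 259; x1_7 = 442; y1_7 = 251; x0_8 = 369; y0_8 = 10; x1_8 = 489; y1_8 = 124; x1_9 = 474; y1_9 = 96; x_10 = 281; y_10 = 255; r_10 = 63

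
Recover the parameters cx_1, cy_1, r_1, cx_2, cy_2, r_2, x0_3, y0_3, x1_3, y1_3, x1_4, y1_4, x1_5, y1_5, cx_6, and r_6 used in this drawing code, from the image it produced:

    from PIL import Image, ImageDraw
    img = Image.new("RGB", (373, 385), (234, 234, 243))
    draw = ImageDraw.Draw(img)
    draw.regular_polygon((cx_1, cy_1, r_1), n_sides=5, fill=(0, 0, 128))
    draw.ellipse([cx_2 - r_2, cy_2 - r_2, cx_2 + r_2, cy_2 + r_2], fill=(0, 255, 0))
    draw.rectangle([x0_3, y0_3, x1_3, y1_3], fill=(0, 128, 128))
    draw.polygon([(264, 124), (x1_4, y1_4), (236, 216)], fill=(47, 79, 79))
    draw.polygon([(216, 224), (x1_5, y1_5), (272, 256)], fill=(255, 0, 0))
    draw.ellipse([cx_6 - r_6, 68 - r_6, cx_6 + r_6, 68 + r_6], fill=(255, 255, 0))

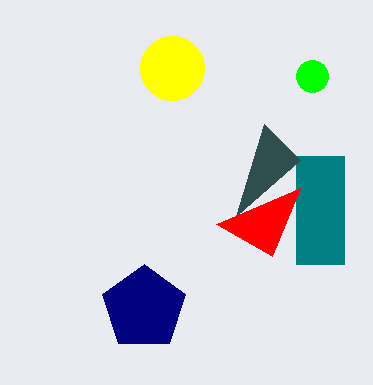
cx_1 = 144
cy_1 = 308
r_1 = 44
cx_2 = 312
cy_2 = 76
r_2 = 16
x0_3 = 296
y0_3 = 156
x1_3 = 344
y1_3 = 264
x1_4 = 300
y1_4 = 160
x1_5 = 300
y1_5 = 188
cx_6 = 172
r_6 = 32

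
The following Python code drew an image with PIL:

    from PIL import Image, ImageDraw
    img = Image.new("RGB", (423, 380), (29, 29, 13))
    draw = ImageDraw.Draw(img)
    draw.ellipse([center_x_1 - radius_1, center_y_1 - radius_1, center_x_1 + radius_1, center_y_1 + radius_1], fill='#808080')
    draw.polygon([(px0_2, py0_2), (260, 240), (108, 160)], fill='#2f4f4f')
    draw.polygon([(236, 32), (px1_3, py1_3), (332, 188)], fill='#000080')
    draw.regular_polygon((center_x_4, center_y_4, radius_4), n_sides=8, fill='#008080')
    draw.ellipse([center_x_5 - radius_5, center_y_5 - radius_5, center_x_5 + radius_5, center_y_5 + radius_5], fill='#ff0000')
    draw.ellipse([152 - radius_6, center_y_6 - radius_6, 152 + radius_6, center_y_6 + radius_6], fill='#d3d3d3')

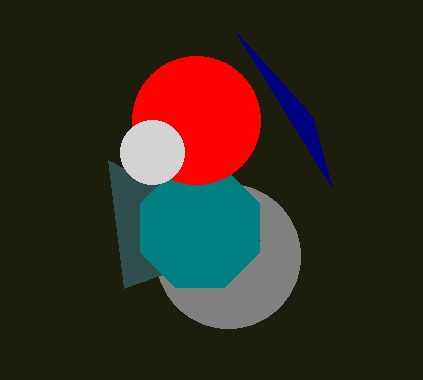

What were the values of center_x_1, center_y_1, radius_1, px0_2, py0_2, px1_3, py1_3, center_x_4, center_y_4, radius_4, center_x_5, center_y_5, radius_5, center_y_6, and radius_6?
center_x_1 = 228, center_y_1 = 256, radius_1 = 72, px0_2 = 124, py0_2 = 288, px1_3 = 312, py1_3 = 116, center_x_4 = 200, center_y_4 = 228, radius_4 = 64, center_x_5 = 196, center_y_5 = 120, radius_5 = 64, center_y_6 = 152, radius_6 = 32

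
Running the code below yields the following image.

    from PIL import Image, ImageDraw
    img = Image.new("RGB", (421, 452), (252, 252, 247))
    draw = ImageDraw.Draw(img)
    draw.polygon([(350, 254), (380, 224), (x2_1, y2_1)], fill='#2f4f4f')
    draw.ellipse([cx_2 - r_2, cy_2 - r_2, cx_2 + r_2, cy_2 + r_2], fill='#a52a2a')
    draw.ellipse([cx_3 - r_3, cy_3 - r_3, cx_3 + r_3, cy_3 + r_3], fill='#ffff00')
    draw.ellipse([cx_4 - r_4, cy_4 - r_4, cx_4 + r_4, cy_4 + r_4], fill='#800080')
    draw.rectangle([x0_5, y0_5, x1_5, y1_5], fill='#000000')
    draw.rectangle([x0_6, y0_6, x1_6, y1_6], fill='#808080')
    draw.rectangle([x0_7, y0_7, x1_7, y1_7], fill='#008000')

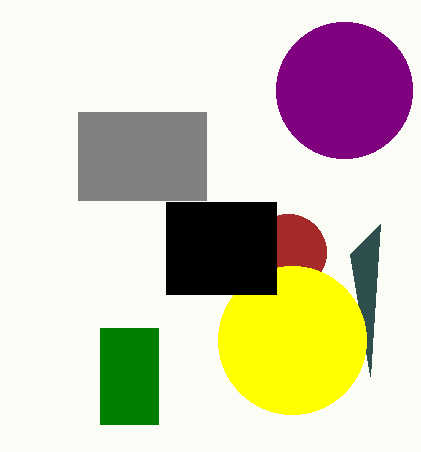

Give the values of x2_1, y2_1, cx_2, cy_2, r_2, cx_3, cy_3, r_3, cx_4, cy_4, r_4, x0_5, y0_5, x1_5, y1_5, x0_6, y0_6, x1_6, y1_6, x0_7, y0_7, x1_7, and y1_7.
x2_1 = 370, y2_1 = 376, cx_2 = 288, cy_2 = 252, r_2 = 38, cx_3 = 292, cy_3 = 340, r_3 = 74, cx_4 = 344, cy_4 = 90, r_4 = 68, x0_5 = 166, y0_5 = 202, x1_5 = 276, y1_5 = 294, x0_6 = 78, y0_6 = 112, x1_6 = 206, y1_6 = 200, x0_7 = 100, y0_7 = 328, x1_7 = 158, y1_7 = 424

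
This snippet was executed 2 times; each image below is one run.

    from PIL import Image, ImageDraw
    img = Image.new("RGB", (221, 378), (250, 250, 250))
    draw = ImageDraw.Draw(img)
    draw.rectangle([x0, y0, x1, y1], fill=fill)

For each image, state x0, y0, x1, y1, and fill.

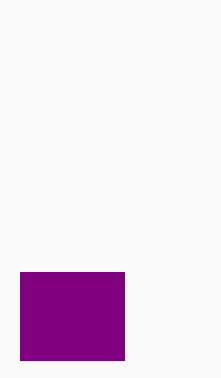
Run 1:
x0 = 20; y0 = 272; x1 = 124; y1 = 360; fill = 'purple'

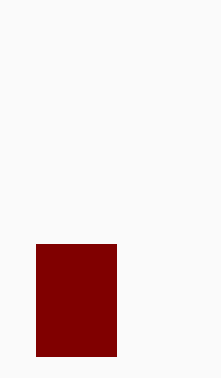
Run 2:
x0 = 36
y0 = 244
x1 = 116
y1 = 356
fill = 'maroon'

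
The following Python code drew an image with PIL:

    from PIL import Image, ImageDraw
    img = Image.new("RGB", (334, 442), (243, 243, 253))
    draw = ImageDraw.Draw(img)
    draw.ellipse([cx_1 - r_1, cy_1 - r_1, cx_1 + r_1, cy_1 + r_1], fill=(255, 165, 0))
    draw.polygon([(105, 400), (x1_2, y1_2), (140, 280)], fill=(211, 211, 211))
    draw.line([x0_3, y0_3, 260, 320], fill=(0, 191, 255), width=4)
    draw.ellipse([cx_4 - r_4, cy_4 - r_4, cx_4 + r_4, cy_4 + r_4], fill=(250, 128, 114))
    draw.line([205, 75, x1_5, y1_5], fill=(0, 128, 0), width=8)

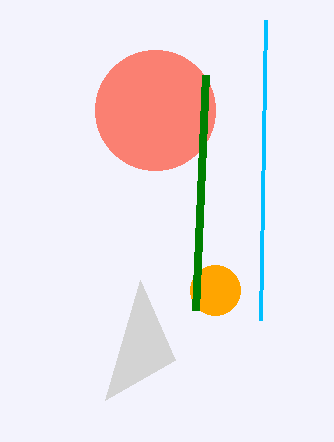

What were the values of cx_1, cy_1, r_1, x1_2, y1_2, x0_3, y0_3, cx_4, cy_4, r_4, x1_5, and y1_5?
cx_1 = 215; cy_1 = 290; r_1 = 25; x1_2 = 175; y1_2 = 360; x0_3 = 265; y0_3 = 20; cx_4 = 155; cy_4 = 110; r_4 = 60; x1_5 = 195; y1_5 = 310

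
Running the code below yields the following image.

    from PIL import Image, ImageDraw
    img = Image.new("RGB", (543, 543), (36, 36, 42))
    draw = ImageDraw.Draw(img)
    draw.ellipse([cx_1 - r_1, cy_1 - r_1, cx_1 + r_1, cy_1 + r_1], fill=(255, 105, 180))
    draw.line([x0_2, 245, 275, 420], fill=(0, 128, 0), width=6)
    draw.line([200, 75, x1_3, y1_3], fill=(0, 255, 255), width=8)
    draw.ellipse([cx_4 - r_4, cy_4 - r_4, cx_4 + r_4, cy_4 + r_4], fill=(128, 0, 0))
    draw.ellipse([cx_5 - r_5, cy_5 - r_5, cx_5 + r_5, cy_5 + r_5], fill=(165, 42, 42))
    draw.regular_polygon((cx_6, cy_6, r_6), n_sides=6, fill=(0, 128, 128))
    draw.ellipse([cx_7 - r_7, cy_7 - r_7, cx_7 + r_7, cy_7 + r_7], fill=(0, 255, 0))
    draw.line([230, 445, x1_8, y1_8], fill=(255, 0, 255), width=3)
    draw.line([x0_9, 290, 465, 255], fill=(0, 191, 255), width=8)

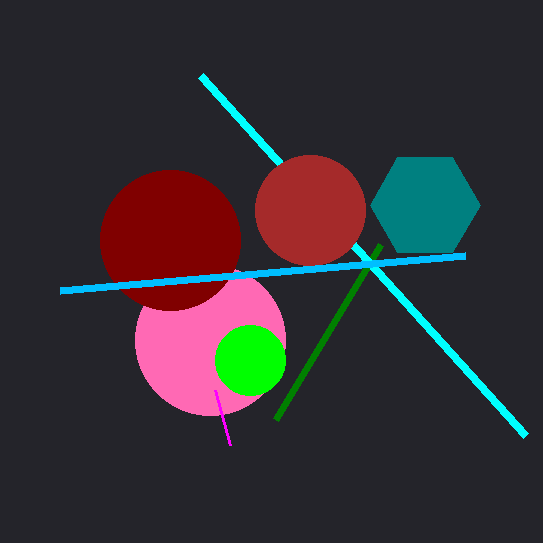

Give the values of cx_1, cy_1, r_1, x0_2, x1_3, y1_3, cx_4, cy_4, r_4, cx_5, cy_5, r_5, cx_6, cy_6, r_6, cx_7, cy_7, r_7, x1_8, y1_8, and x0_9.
cx_1 = 210
cy_1 = 340
r_1 = 75
x0_2 = 380
x1_3 = 525
y1_3 = 435
cx_4 = 170
cy_4 = 240
r_4 = 70
cx_5 = 310
cy_5 = 210
r_5 = 55
cx_6 = 425
cy_6 = 205
r_6 = 55
cx_7 = 250
cy_7 = 360
r_7 = 35
x1_8 = 215
y1_8 = 390
x0_9 = 60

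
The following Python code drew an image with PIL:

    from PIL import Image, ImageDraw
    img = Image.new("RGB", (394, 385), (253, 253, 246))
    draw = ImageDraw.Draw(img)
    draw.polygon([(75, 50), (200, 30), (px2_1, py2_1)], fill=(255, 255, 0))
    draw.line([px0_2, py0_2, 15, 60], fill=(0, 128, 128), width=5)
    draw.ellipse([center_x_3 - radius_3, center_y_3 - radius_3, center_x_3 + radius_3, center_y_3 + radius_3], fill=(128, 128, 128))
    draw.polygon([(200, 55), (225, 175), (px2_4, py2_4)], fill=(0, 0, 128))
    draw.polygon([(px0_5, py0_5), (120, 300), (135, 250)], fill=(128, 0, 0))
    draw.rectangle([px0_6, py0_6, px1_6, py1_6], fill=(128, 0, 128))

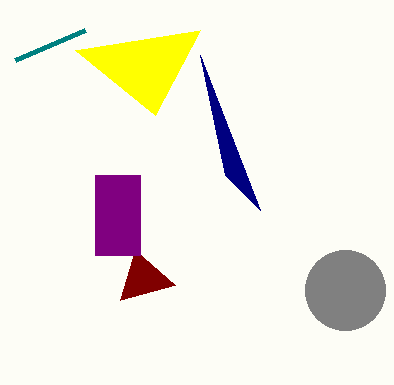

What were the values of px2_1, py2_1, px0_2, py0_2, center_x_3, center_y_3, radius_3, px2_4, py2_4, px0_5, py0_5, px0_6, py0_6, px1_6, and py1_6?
px2_1 = 155, py2_1 = 115, px0_2 = 85, py0_2 = 30, center_x_3 = 345, center_y_3 = 290, radius_3 = 40, px2_4 = 260, py2_4 = 210, px0_5 = 175, py0_5 = 285, px0_6 = 95, py0_6 = 175, px1_6 = 140, py1_6 = 255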